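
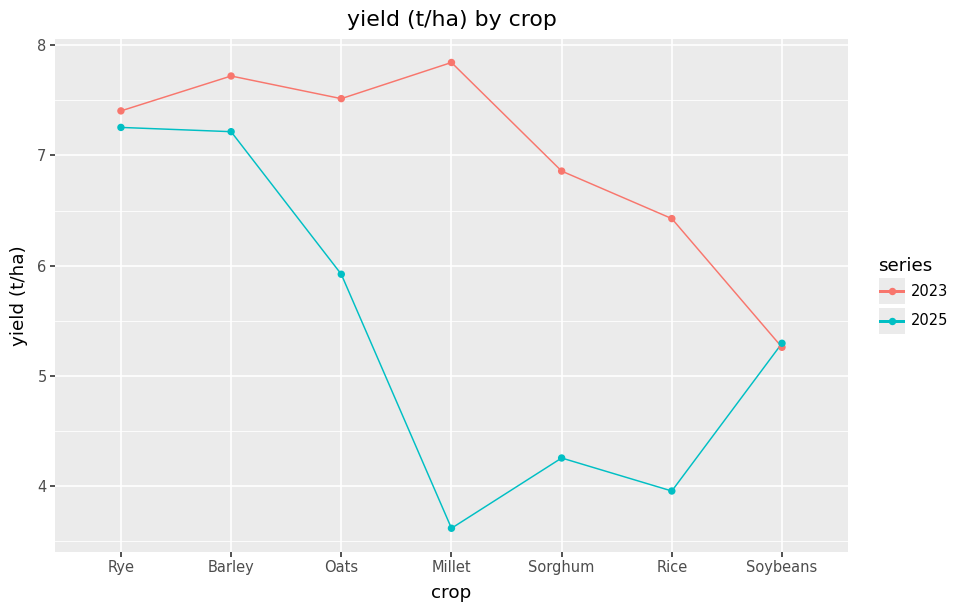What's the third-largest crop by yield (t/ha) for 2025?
Oats

Top 4 for 2025: Rye ≈ 7.5, Barley ≈ 7.0, Oats ≈ 6.0, Soybeans ≈ 5.5.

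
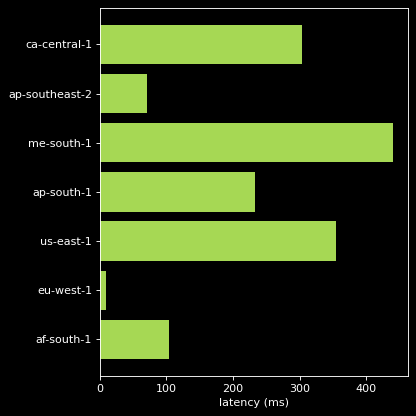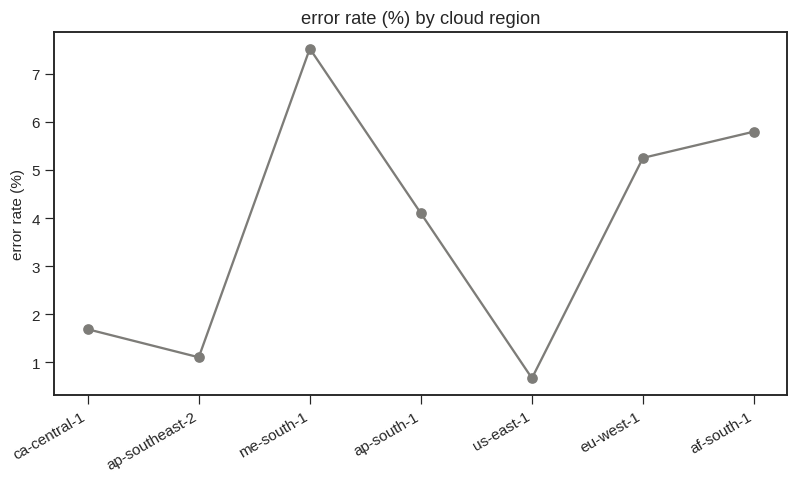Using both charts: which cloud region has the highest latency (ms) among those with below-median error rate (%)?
us-east-1

Chart 2 median error rate (%) ≈ 4; below-median cloud regions: ca-central-1, ap-southeast-2, us-east-1. Among those, us-east-1 has the highest latency (ms) (≈ 350).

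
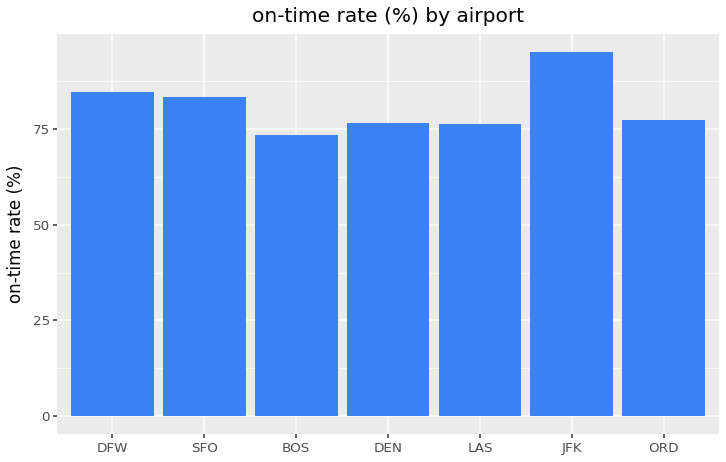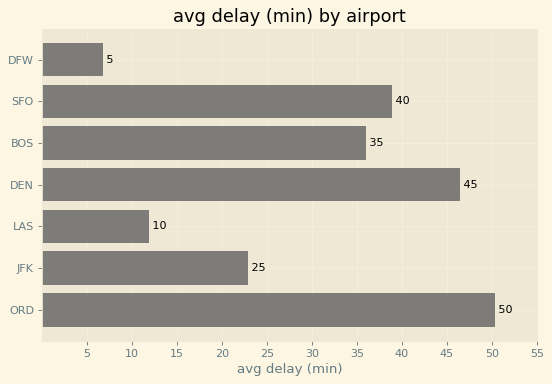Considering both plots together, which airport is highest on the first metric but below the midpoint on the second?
Chart 2 median avg delay (min) ≈ 35; below-median airports: DFW, LAS, JFK. Among those, JFK has the highest on-time rate (%) (≈ 100).

JFK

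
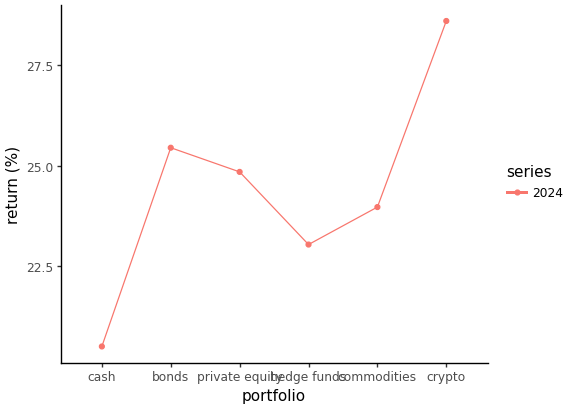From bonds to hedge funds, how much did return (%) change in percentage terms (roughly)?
≈ -8%

bonds ≈ 25, hedge funds ≈ 23; (23 − 25) / 25 ≈ -8%.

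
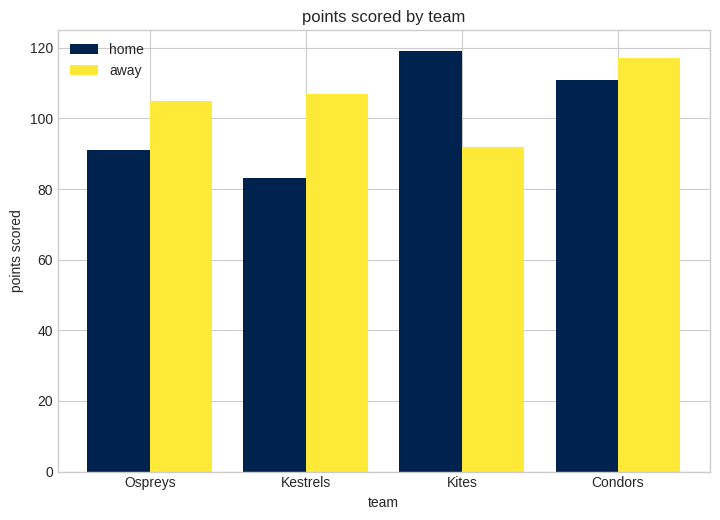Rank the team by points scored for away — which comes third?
Ospreys

Top 4 for away: Condors ≈ 120, Kestrels ≈ 110, Ospreys ≈ 100, Kites ≈ 90.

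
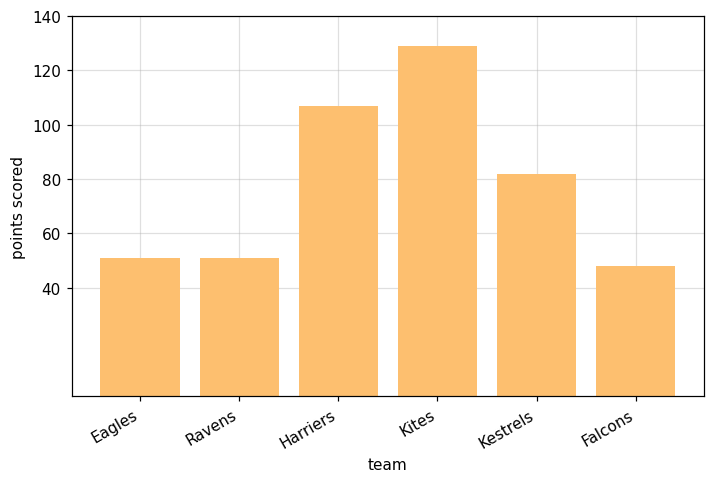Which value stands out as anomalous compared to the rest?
Kites

Kites ≈ 120; the rest sit between ≈ 40 and ≈ 100.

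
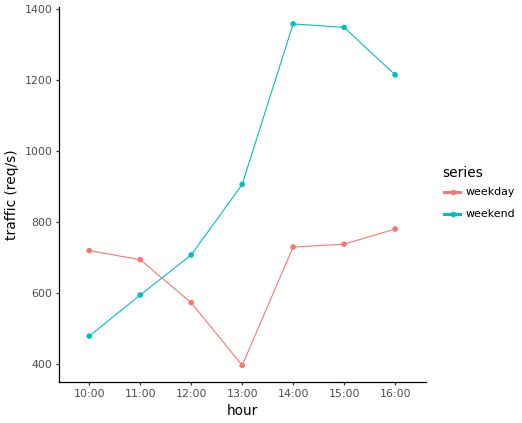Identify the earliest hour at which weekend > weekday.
12:00

11:00: weekend ≈ 600 vs weekday ≈ 700 (not yet); 12:00: weekend ≈ 700 vs weekday ≈ 600 (first crossover).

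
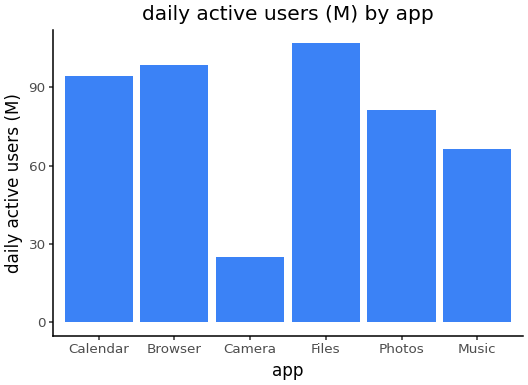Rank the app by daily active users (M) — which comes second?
Top 3: Files ≈ 110, Browser ≈ 100, Calendar ≈ 90.

Browser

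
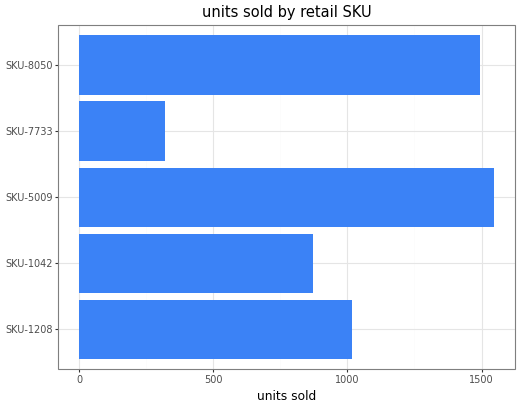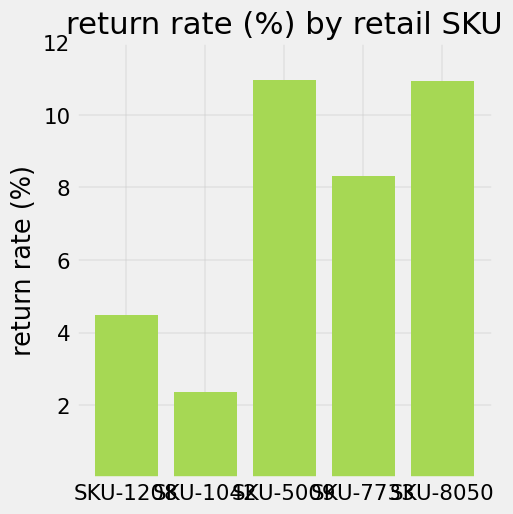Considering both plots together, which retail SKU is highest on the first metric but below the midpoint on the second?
Chart 2 median return rate (%) ≈ 8; below-median retail SKUs: SKU-1208, SKU-1042. Among those, SKU-1208 has the highest units sold (≈ 1000).

SKU-1208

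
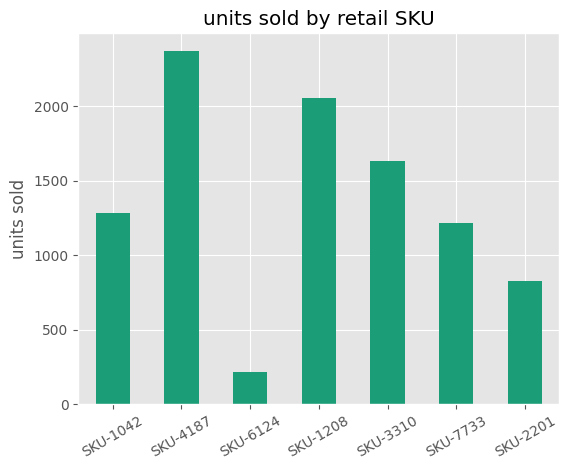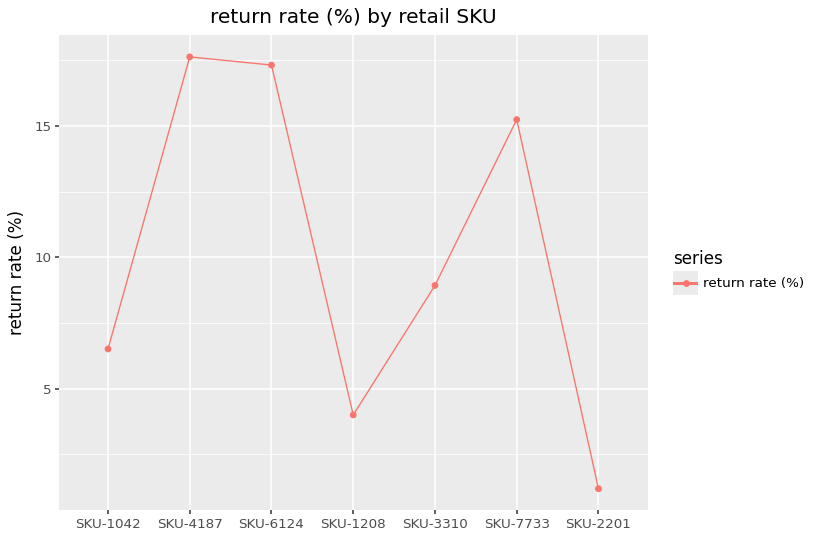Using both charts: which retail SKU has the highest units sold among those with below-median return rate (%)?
Chart 2 median return rate (%) ≈ 8; below-median retail SKUs: SKU-1042, SKU-1208, SKU-2201. Among those, SKU-1208 has the highest units sold (≈ 2000).

SKU-1208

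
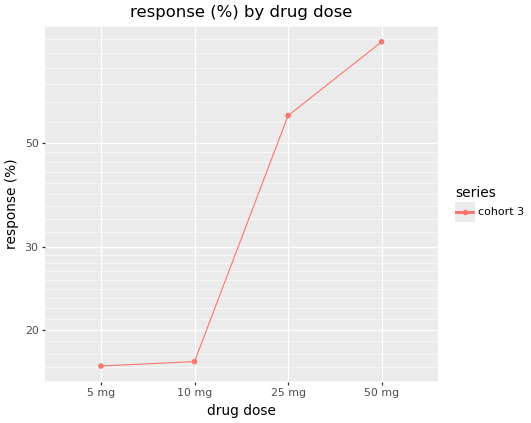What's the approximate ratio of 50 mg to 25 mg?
50 mg ≈ 80, 25 mg ≈ 60; 80/60 ≈ 1.33.

≈ 1.33×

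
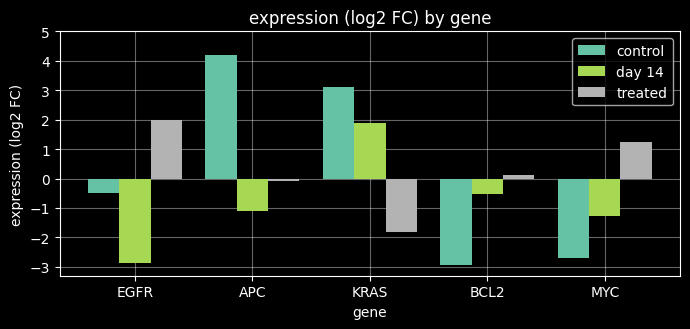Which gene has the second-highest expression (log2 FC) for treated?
MYC

Top 3 for treated: EGFR ≈ 2, MYC ≈ 1, BCL2 ≈ 0.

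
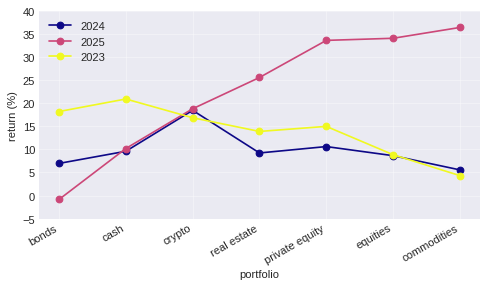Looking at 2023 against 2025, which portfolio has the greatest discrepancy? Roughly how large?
commodities: 2023 ≈ 5, 2025 ≈ 35 → gap ≈ 30. Next-largest (equities) is only ≈ 25.

commodities, ≈ 30 %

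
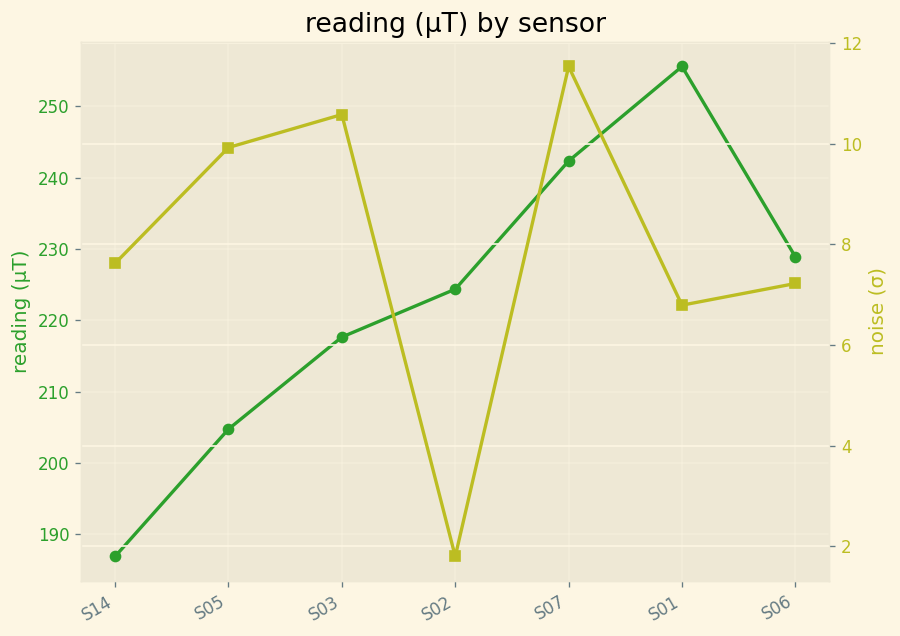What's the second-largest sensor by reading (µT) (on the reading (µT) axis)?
Top 3 (on the reading (µT) axis): S01 ≈ 260, S07 ≈ 240, S06 ≈ 230.

S07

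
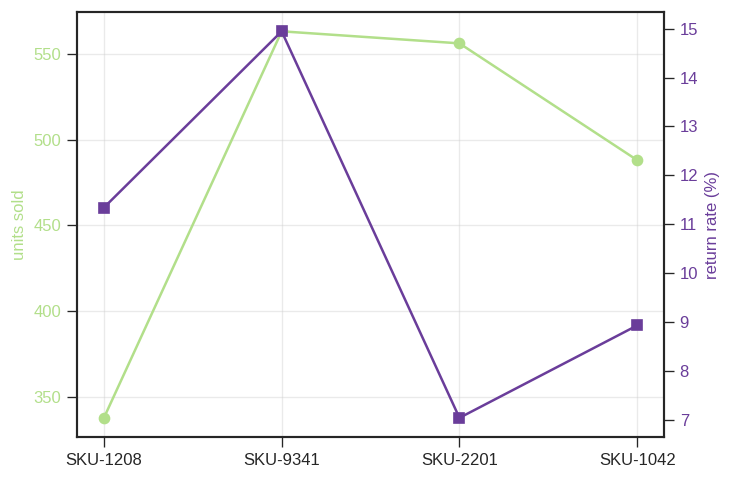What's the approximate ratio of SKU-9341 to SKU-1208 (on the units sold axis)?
≈ 1.65×

SKU-9341 ≈ 560, SKU-1208 ≈ 340; 560/340 ≈ 1.65.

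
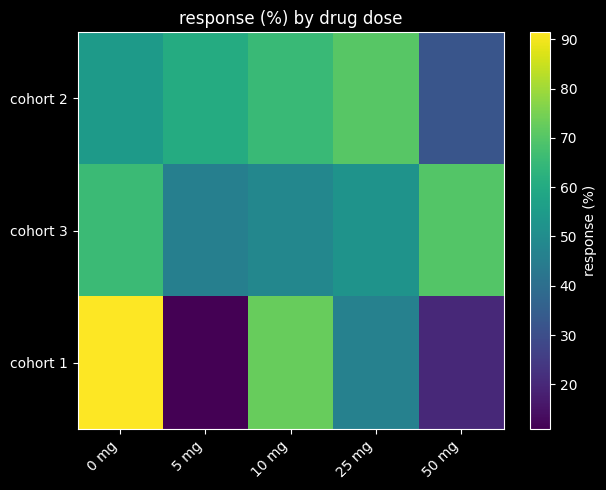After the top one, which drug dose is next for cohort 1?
10 mg

Top 3 for cohort 1: 0 mg ≈ 90, 10 mg ≈ 70, 25 mg ≈ 50.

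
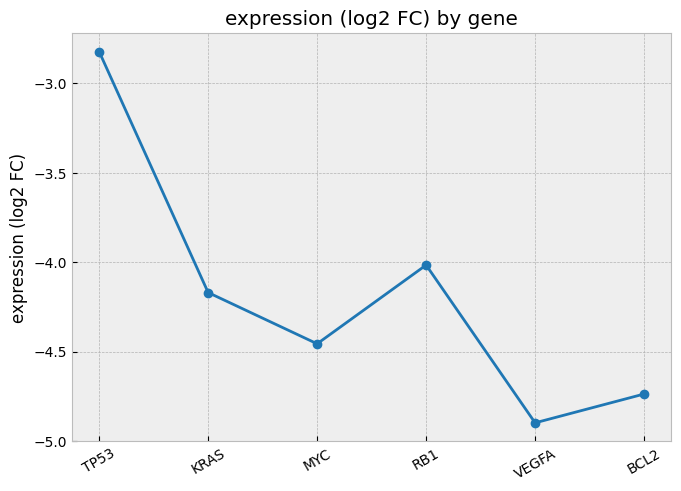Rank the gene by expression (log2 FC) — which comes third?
Top 4: TP53 ≈ -2.8, RB1 ≈ -4.0, KRAS ≈ -4.2, MYC ≈ -4.4.

KRAS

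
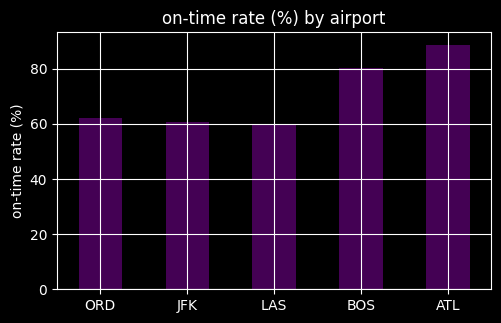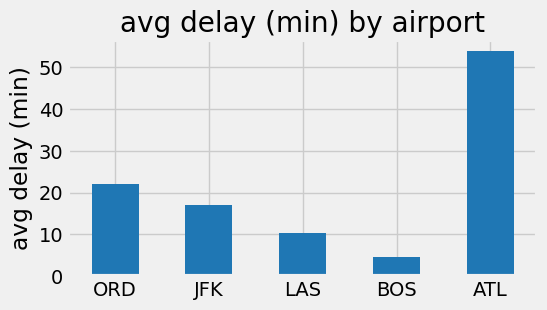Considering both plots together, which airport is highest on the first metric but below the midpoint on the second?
BOS

Chart 2 median avg delay (min) ≈ 15; below-median airports: LAS, BOS. Among those, BOS has the highest on-time rate (%) (≈ 80).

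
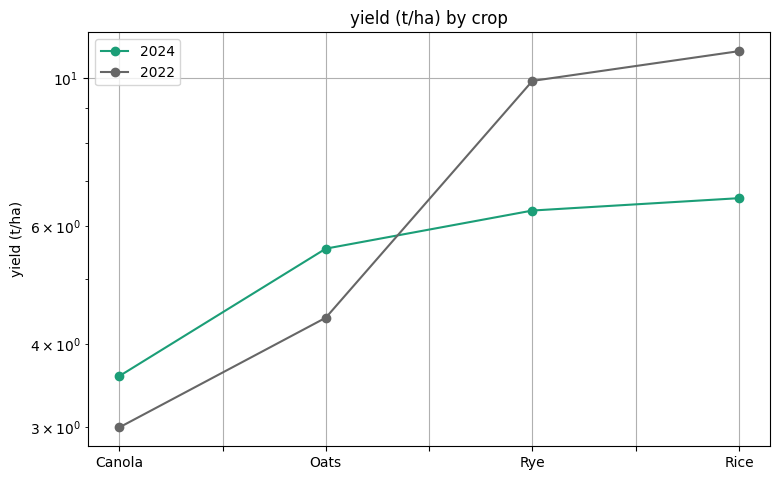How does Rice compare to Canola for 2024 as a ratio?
Rice ≈ 7, Canola ≈ 4; 7/4 ≈ 1.75.

≈ 1.75×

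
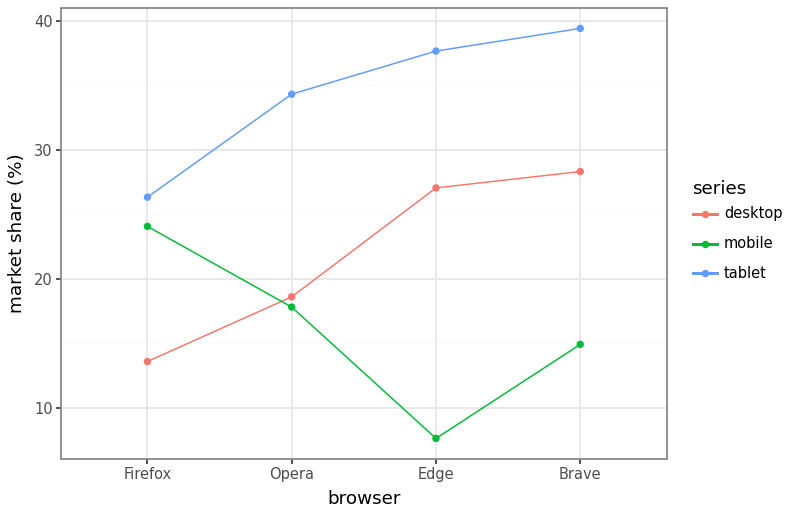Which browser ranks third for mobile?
Brave

Top 4 for mobile: Firefox ≈ 25, Opera ≈ 20, Brave ≈ 15, Edge ≈ 10.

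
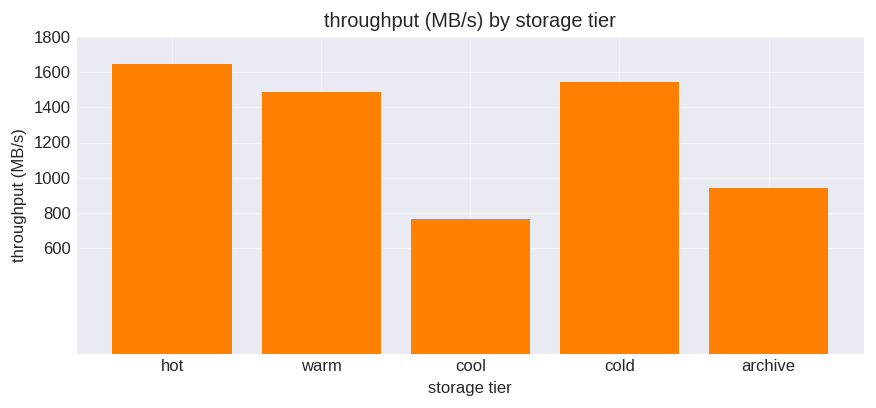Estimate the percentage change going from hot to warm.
≈ -12.5%

hot ≈ 1600, warm ≈ 1400; (1400 − 1600) / 1600 ≈ -12.5%.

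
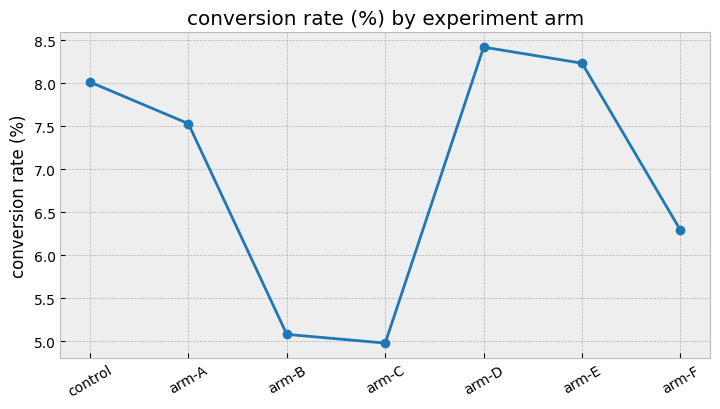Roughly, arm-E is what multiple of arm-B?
≈ 1.6×

arm-E ≈ 8.0, arm-B ≈ 5.0; 8.0/5.0 ≈ 1.6.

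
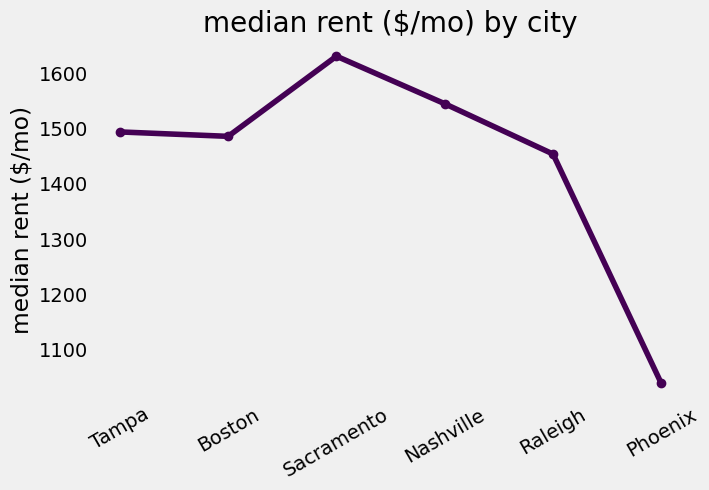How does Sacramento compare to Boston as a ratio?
Sacramento ≈ 1650, Boston ≈ 1500; 1650/1500 ≈ 1.1.

≈ 1.1×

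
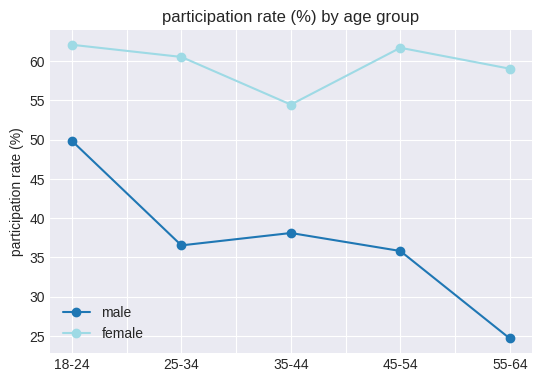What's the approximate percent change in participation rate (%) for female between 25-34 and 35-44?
≈ -8.3%

25-34 ≈ 60, 35-44 ≈ 55; (55 − 60) / 60 ≈ -8.3%.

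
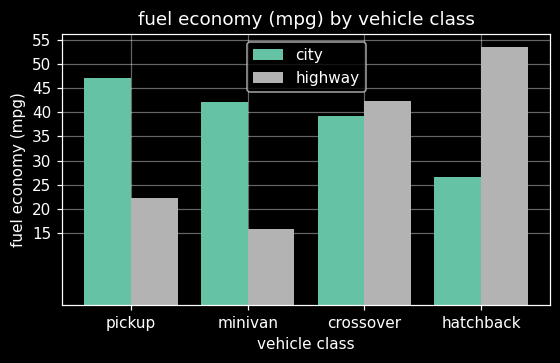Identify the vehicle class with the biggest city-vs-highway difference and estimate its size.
hatchback, ≈ 30 mpg

hatchback: city ≈ 25, highway ≈ 55 → gap ≈ 30. Next-largest (minivan) is only ≈ 25.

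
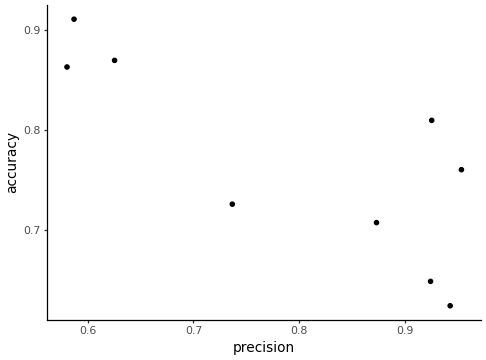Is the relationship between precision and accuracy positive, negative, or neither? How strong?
Points are negatively correlated; strong (|r| ≈ 0.8).

negative, strong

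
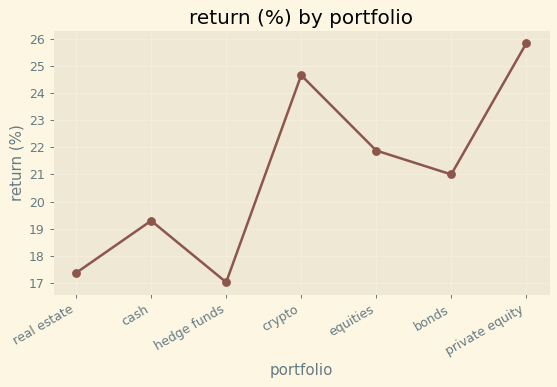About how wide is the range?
Max private equity ≈ 26, min hedge funds ≈ 17; range ≈ 9.

≈ 9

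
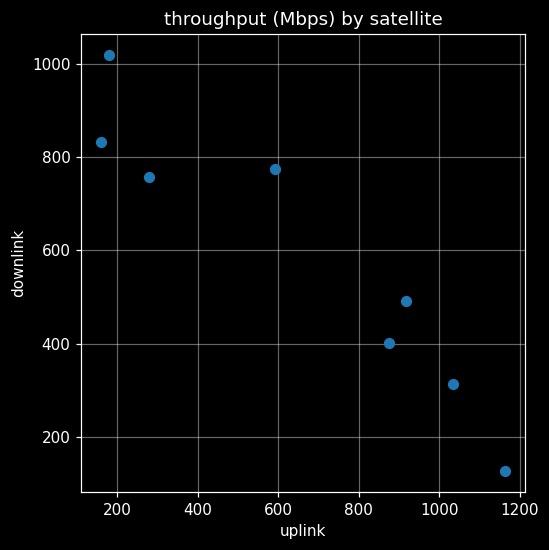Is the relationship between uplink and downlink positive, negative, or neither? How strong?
Points are negatively correlated; strong (|r| ≈ 0.9).

negative, strong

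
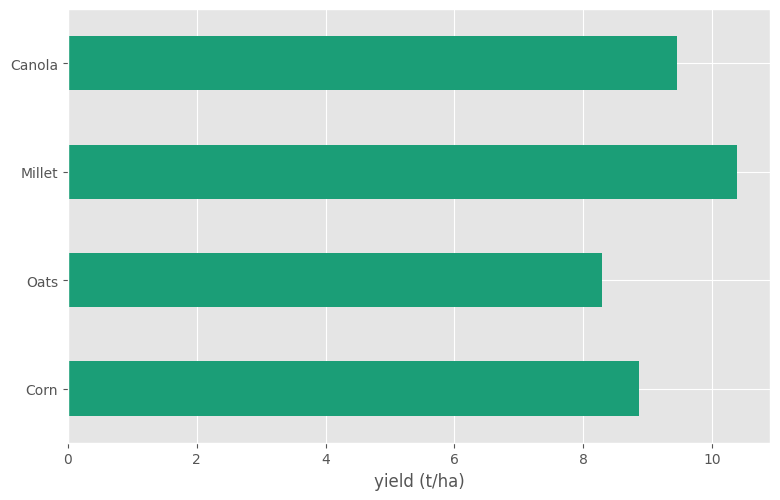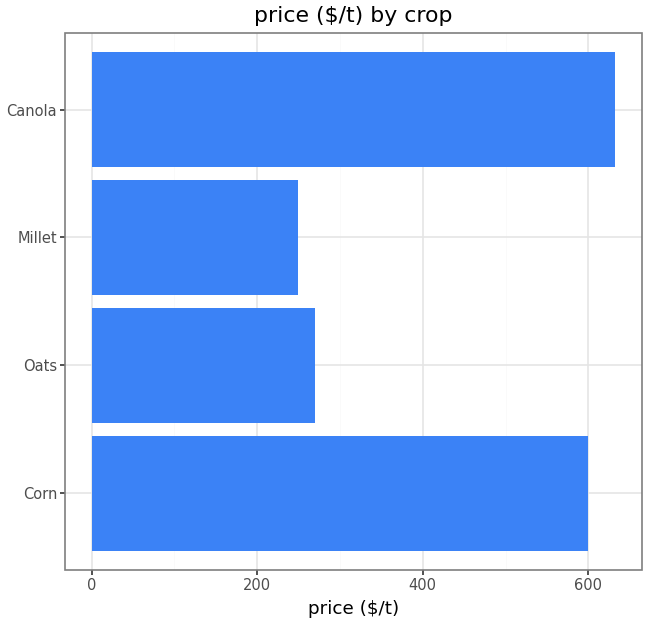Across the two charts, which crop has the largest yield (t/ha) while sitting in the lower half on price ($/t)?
Chart 2 median price ($/t) ≈ 400; below-median crops: Oats, Millet. Among those, Millet has the highest yield (t/ha) (≈ 10).

Millet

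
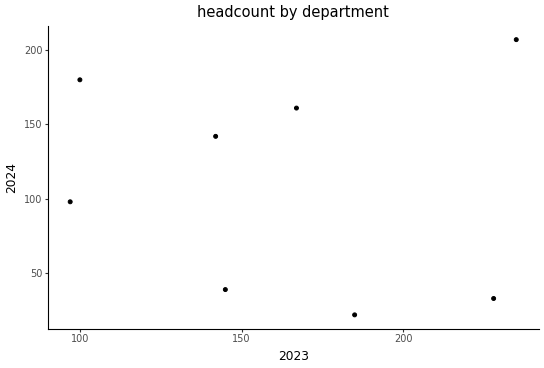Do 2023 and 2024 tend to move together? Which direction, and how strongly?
no clear correlation

Points are roughly uncorrelated; weak (|r| ≈ 0.1).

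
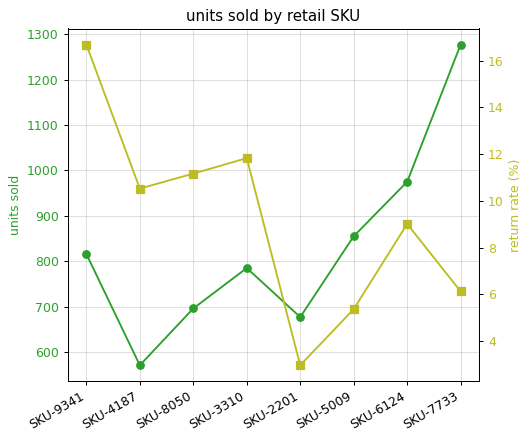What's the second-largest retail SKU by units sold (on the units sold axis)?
SKU-6124

Top 3 (on the units sold axis): SKU-7733 ≈ 1300, SKU-6124 ≈ 1000, SKU-5009 ≈ 900.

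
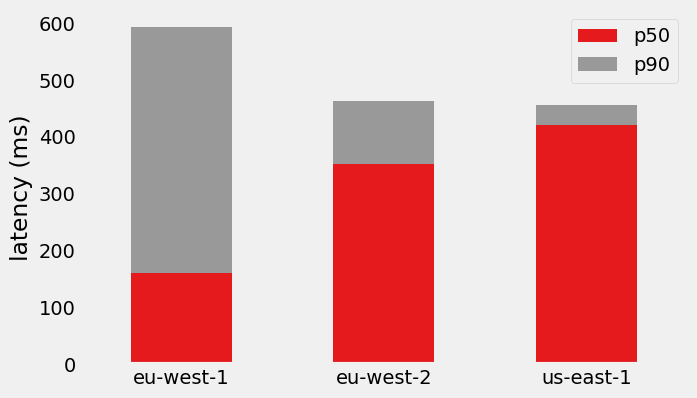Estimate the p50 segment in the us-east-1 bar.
≈ 400

p50 top ≈ 400, bottom ≈ 0; segment ≈ 400.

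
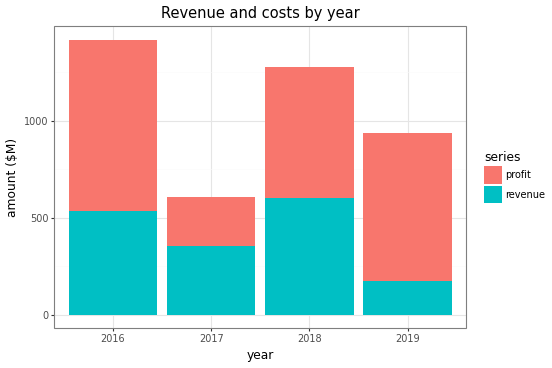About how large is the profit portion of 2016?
profit top ≈ 1400, bottom ≈ 600; segment ≈ 800.

≈ 800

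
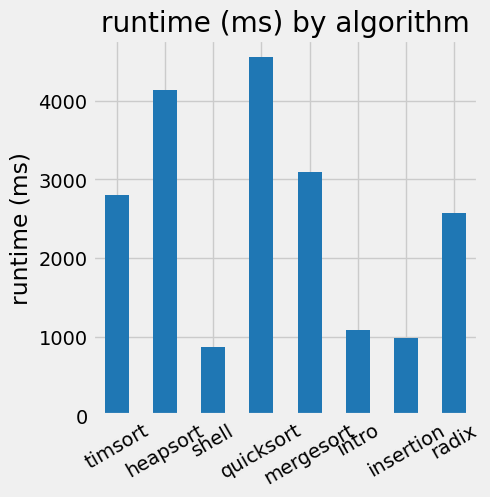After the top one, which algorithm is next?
Top 3: quicksort ≈ 4500, heapsort ≈ 4000, mergesort ≈ 3000.

heapsort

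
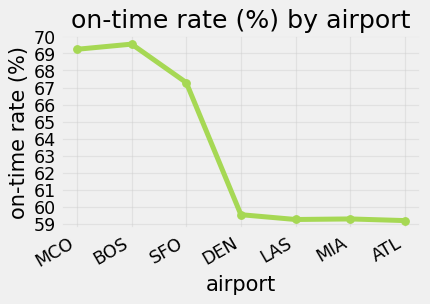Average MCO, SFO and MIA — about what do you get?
≈ 65

(69 + 67 + 59) / 3 ≈ 65.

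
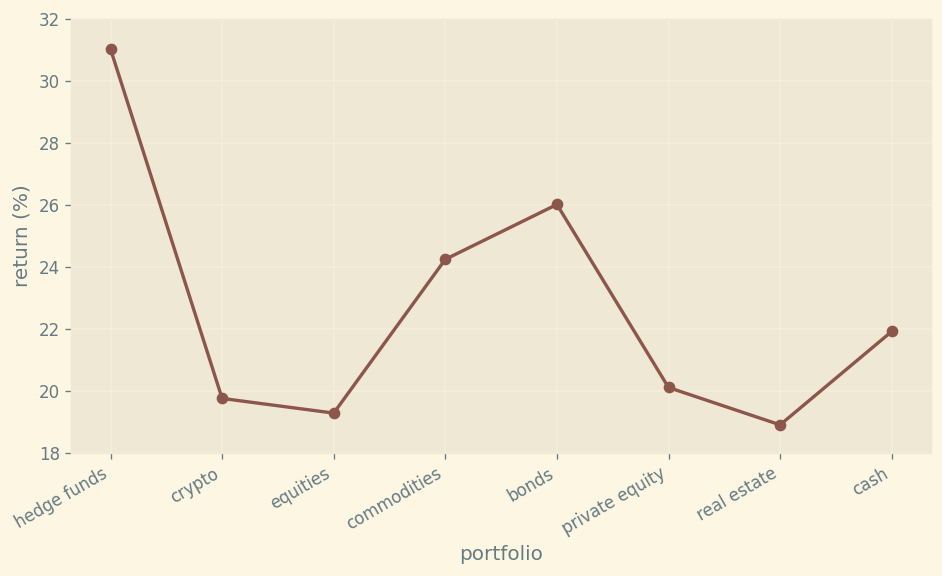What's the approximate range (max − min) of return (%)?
Max hedge funds ≈ 32, min real estate ≈ 18; range ≈ 14.

≈ 14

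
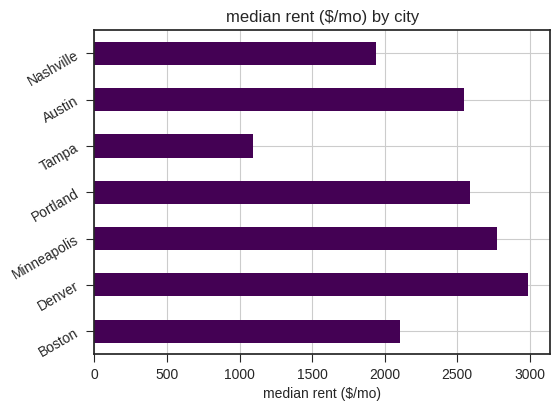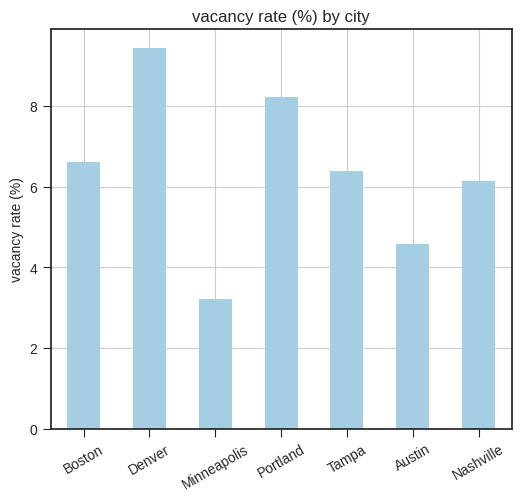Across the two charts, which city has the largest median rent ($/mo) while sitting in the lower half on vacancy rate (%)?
Chart 2 median vacancy rate (%) ≈ 6; below-median cities: Minneapolis, Austin, Nashville. Among those, Minneapolis has the highest median rent ($/mo) (≈ 3000).

Minneapolis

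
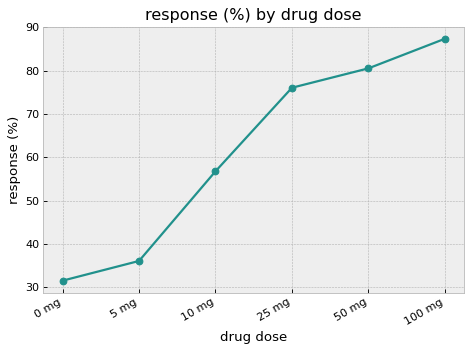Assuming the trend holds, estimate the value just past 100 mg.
Last three: 75, 80, 85 → slope ≈ 5/step → next ≈ 90.

≈ 90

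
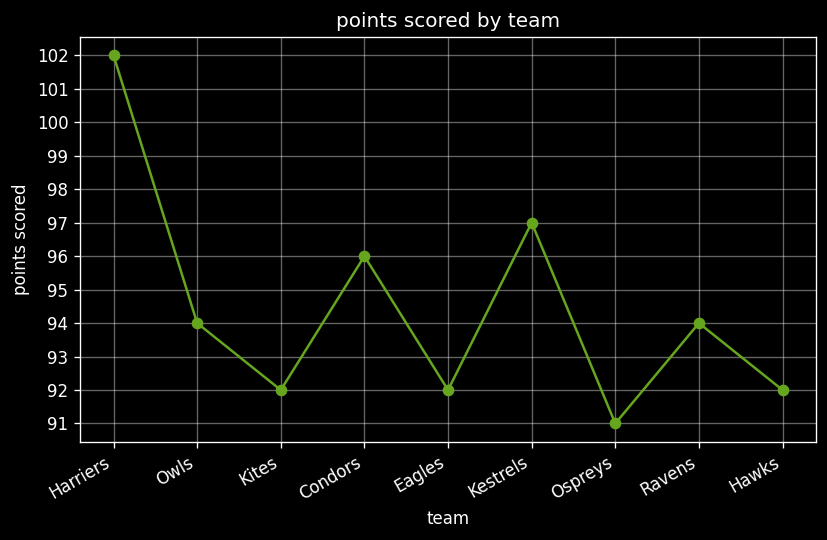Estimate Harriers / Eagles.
≈ 1.11×

Harriers ≈ 102, Eagles ≈ 92; 102/92 ≈ 1.11.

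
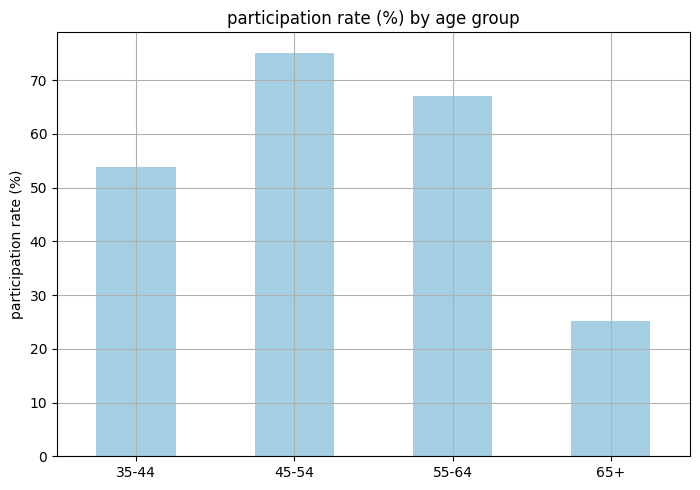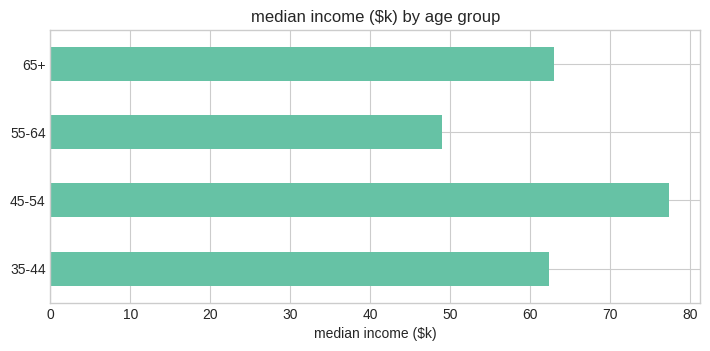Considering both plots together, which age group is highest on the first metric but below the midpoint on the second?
Chart 2 median median income ($k) ≈ 60; below-median age groups: 35-44, 55-64. Among those, 55-64 has the highest participation rate (%) (≈ 70).

55-64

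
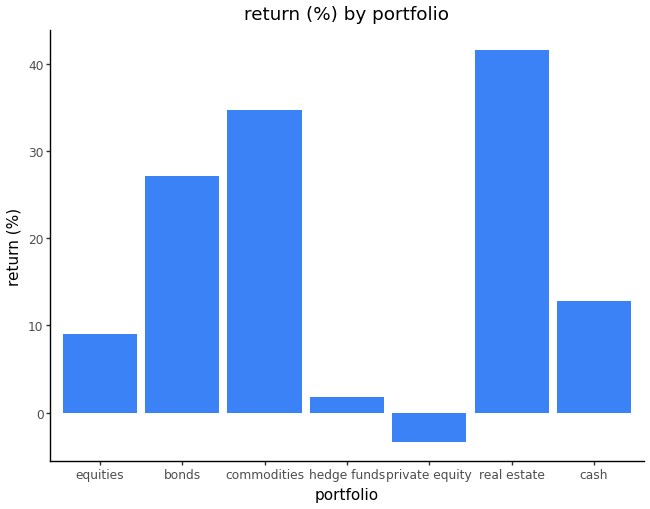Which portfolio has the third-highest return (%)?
bonds

Top 4: real estate ≈ 40, commodities ≈ 35, bonds ≈ 25, cash ≈ 15.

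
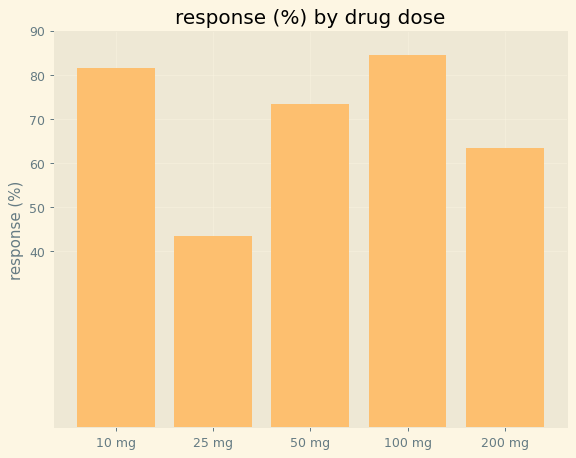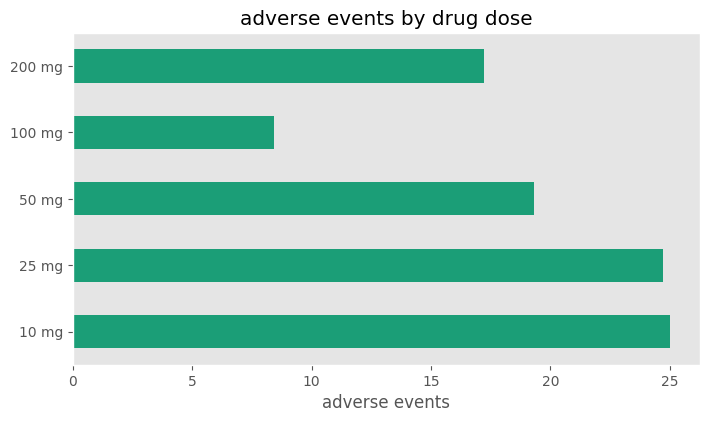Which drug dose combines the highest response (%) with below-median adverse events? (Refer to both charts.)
Chart 2 median adverse events ≈ 20; below-median drug doses: 100 mg, 200 mg. Among those, 100 mg has the highest response (%) (≈ 80).

100 mg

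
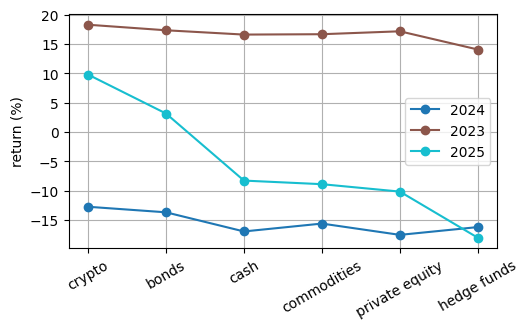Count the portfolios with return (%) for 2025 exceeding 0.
2

Above 0: crypto, bonds.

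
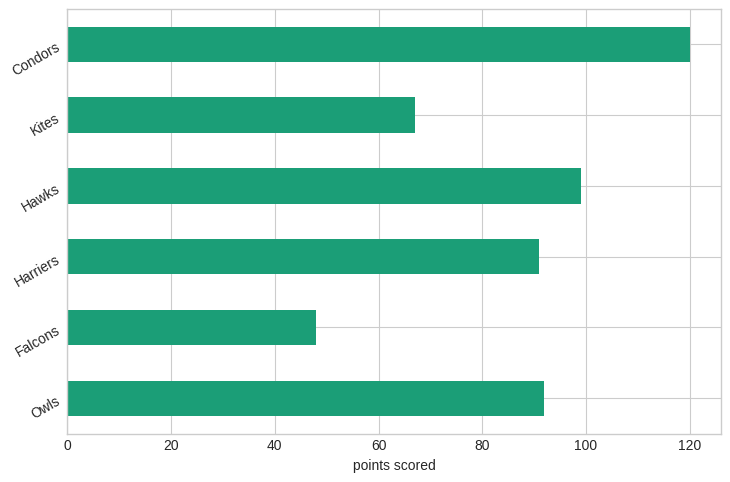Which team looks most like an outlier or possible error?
Falcons ≈ 50; the rest sit between ≈ 70 and ≈ 120.

Falcons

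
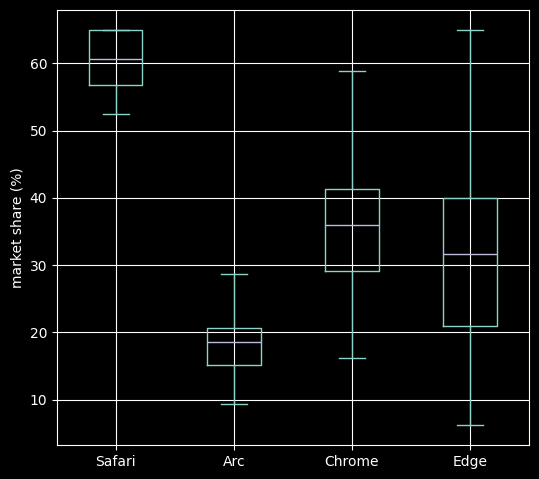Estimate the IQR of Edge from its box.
≈ 20

Q3 ≈ 40, Q1 ≈ 20; IQR ≈ 20.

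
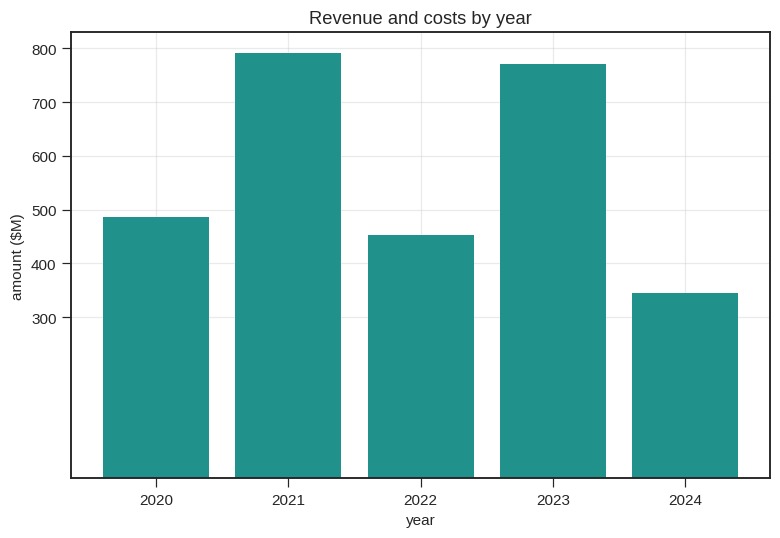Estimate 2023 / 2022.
2023 ≈ 800, 2022 ≈ 500; 800/500 ≈ 1.6.

≈ 1.6×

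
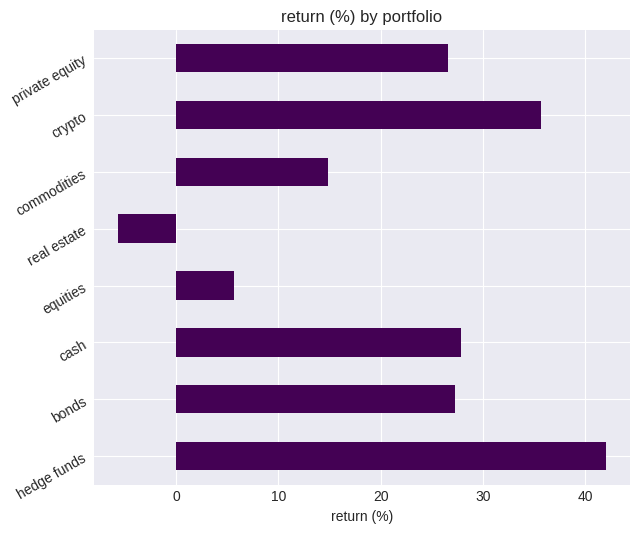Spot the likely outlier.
real estate

real estate ≈ -5; the rest sit between ≈ 5 and ≈ 40.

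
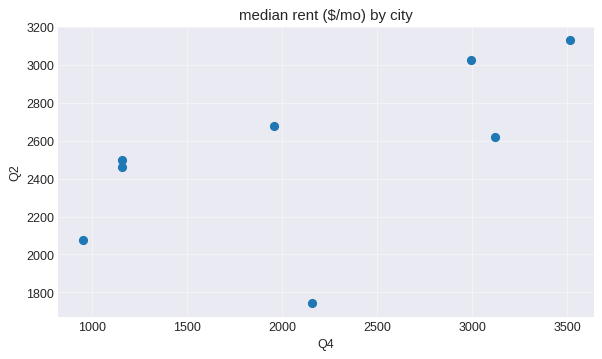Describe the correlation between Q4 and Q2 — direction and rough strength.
positive, moderate

Points are positively correlated; moderate (|r| ≈ 0.6).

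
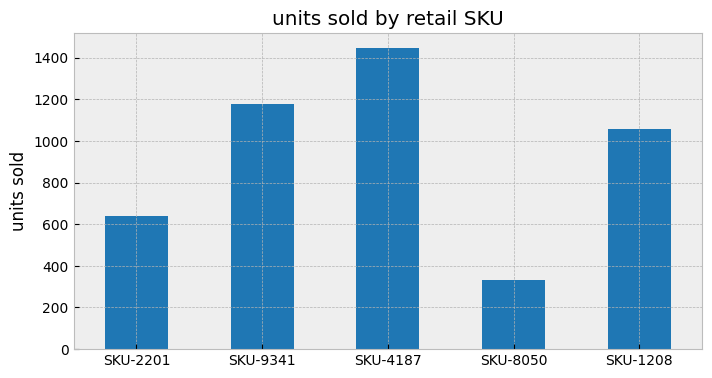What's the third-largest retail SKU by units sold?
SKU-1208

Top 4: SKU-4187 ≈ 1400, SKU-9341 ≈ 1200, SKU-1208 ≈ 1000, SKU-2201 ≈ 600.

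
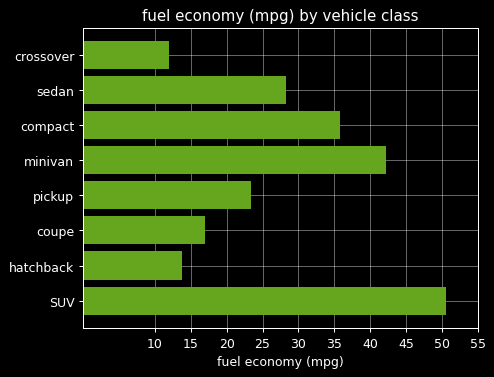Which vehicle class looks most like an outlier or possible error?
SUV ≈ 50; the rest sit between ≈ 10 and ≈ 40.

SUV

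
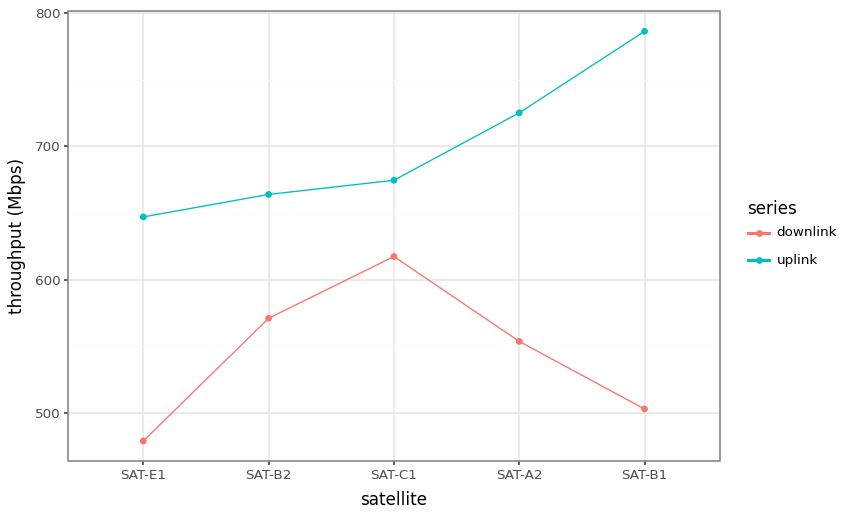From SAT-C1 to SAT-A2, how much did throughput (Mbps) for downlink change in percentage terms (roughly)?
SAT-C1 ≈ 600, SAT-A2 ≈ 550; (550 − 600) / 600 ≈ -8.3%.

≈ -8.3%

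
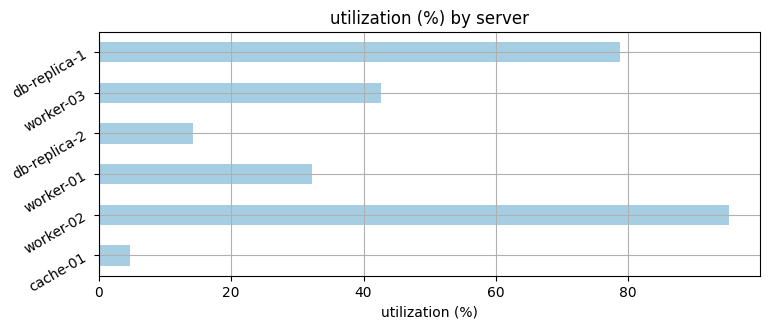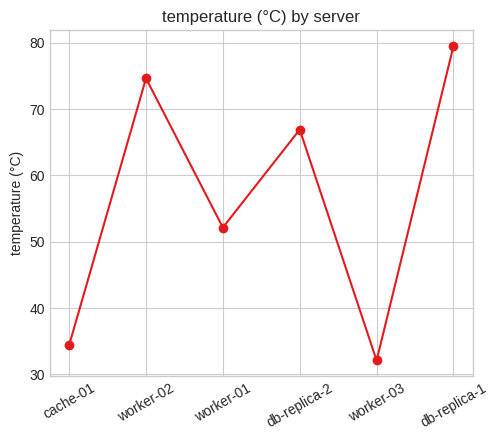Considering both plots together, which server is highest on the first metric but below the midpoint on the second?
worker-03

Chart 2 median temperature (°C) ≈ 60; below-median servers: cache-01, worker-01, worker-03. Among those, worker-03 has the highest utilization (%) (≈ 40).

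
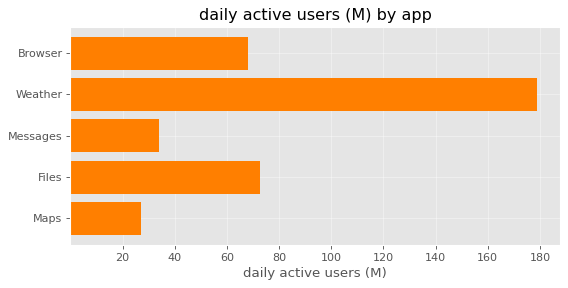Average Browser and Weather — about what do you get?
≈ 120

(60 + 180) / 2 ≈ 120.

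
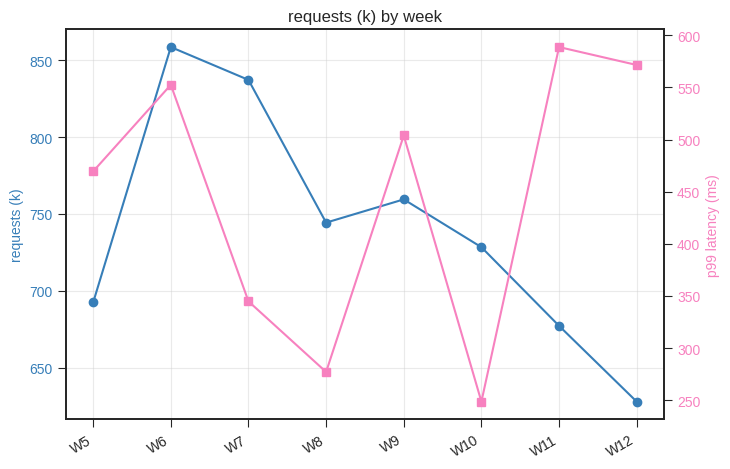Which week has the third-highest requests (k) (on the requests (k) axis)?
W9

Top 4 (on the requests (k) axis): W6 ≈ 860, W7 ≈ 840, W9 ≈ 760, W8 ≈ 740.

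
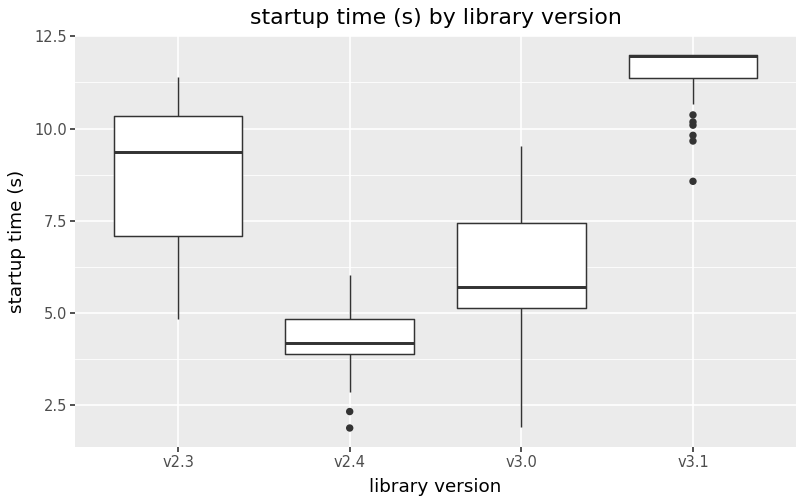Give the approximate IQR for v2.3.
≈ 3

Q3 ≈ 10, Q1 ≈ 7; IQR ≈ 3.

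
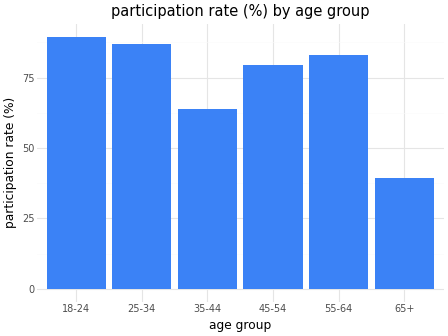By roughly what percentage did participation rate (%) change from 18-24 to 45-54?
≈ -11.1%

18-24 ≈ 90, 45-54 ≈ 80; (80 − 90) / 90 ≈ -11.1%.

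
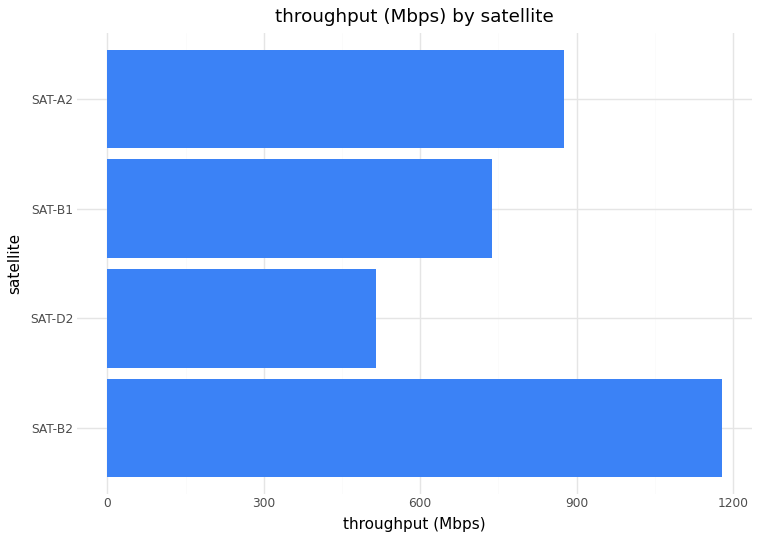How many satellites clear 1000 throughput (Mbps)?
Above 1000: SAT-B2.

1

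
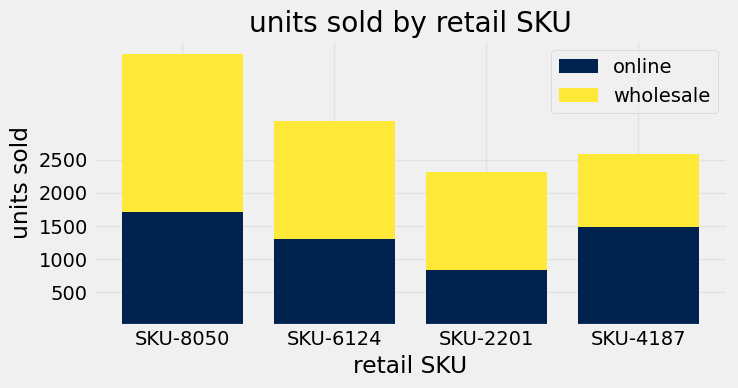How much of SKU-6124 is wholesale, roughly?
≈ 1500

wholesale top ≈ 3000, bottom ≈ 1500; segment ≈ 1500.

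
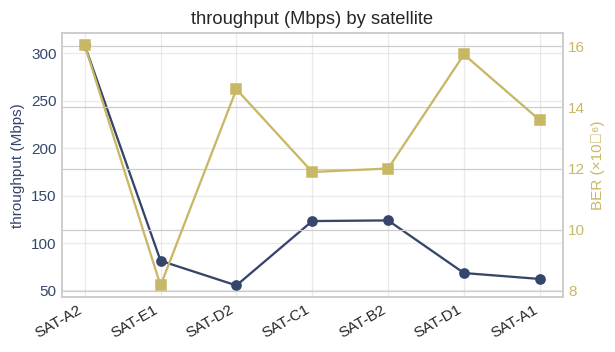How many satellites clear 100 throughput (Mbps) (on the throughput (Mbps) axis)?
Above 100: SAT-A2, SAT-C1, SAT-B2.

3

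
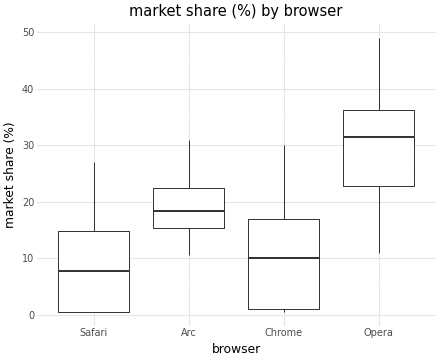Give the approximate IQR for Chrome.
≈ 14

Q3 ≈ 16, Q1 ≈ 2; IQR ≈ 14.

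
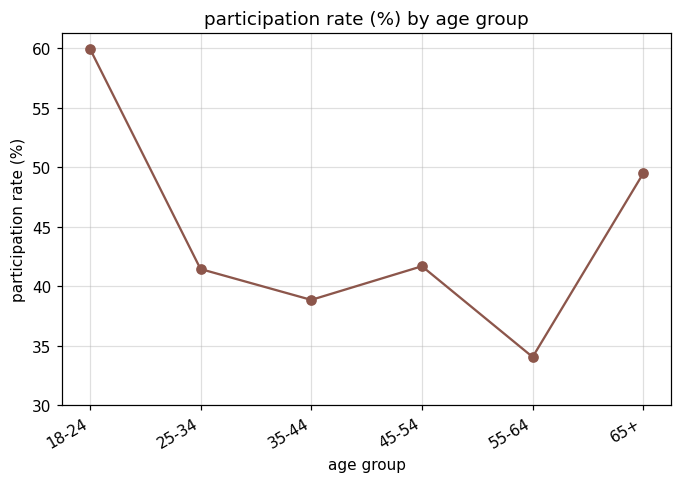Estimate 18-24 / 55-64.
18-24 ≈ 60, 55-64 ≈ 35; 60/35 ≈ 1.71.

≈ 1.71×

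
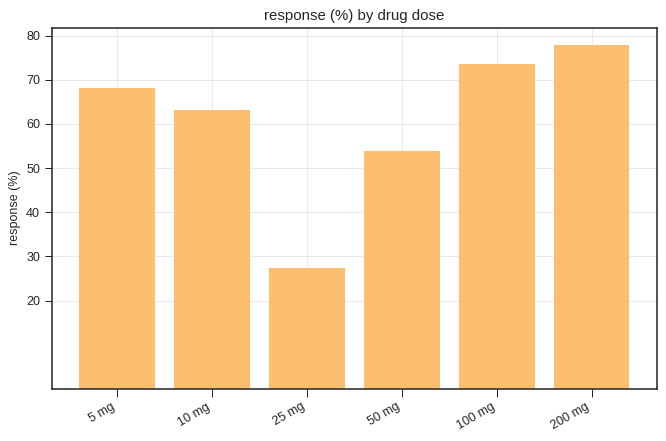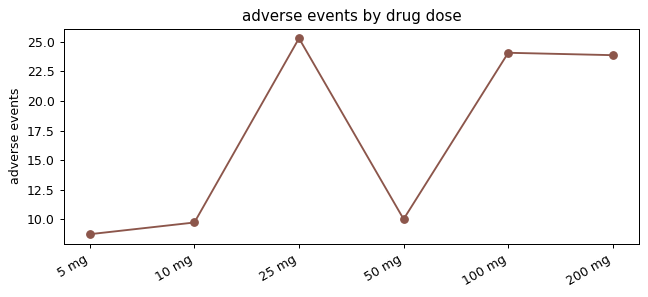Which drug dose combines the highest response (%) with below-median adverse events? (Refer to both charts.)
Chart 2 median adverse events ≈ 15; below-median drug doses: 5 mg, 10 mg, 50 mg. Among those, 5 mg has the highest response (%) (≈ 70).

5 mg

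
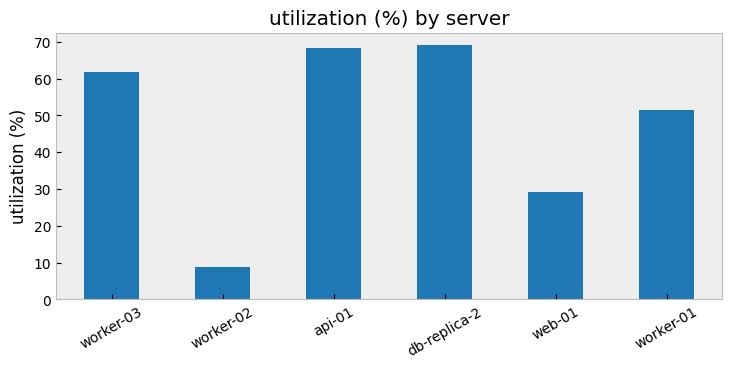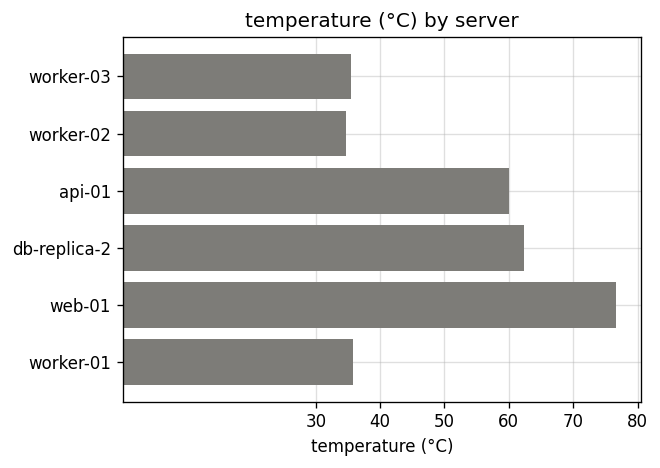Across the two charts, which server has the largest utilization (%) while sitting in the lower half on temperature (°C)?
worker-03

Chart 2 median temperature (°C) ≈ 50; below-median servers: worker-03, worker-02, worker-01. Among those, worker-03 has the highest utilization (%) (≈ 60).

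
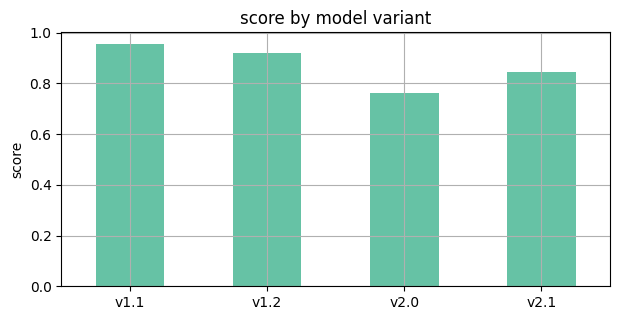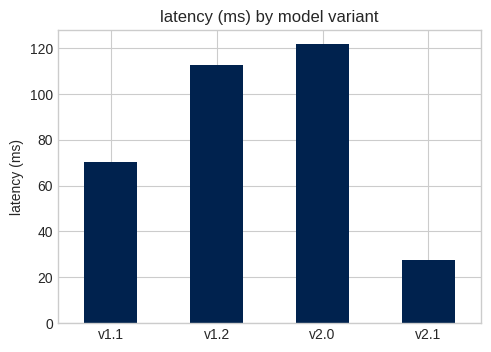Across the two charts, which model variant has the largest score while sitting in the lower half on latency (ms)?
Chart 2 median latency (ms) ≈ 100; below-median model variants: v1.1, v2.1. Among those, v1.1 has the highest score (≈ 1).

v1.1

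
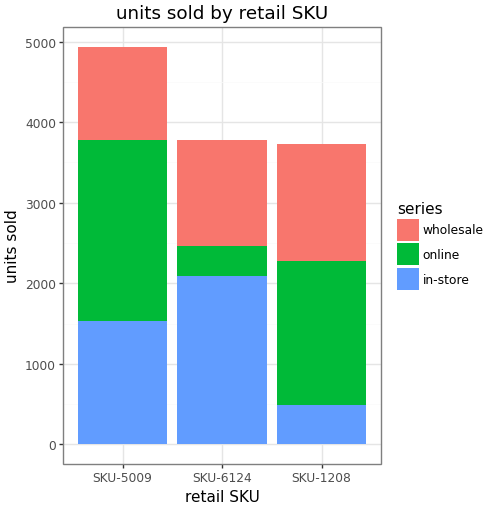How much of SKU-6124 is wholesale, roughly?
wholesale top ≈ 4000, bottom ≈ 2500; segment ≈ 1500.

≈ 1500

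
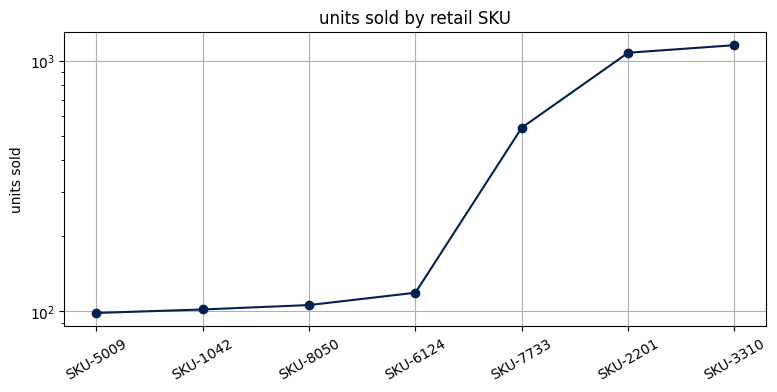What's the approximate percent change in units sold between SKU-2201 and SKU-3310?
≈ +9.1%

SKU-2201 ≈ 1100, SKU-3310 ≈ 1200; (1200 − 1100) / 1100 ≈ +9.1%.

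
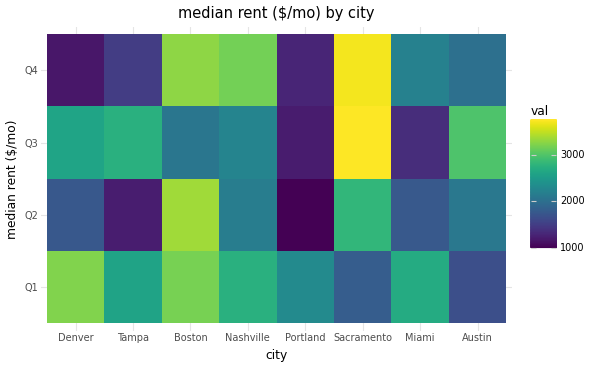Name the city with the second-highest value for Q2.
Top 3 for Q2: Boston ≈ 3500, Sacramento ≈ 3000, Nashville ≈ 2000.

Sacramento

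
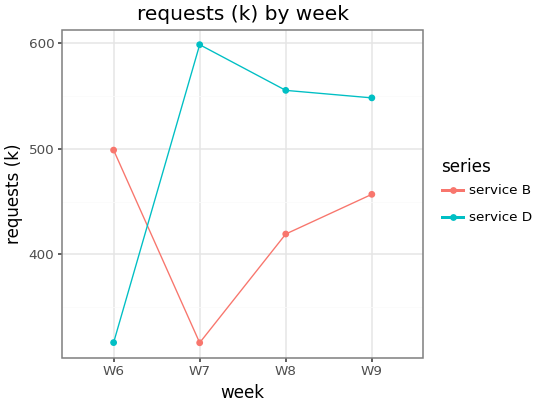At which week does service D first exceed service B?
W6: service D ≈ 325 vs service B ≈ 500 (not yet); W7: service D ≈ 600 vs service B ≈ 325 (first crossover).

W7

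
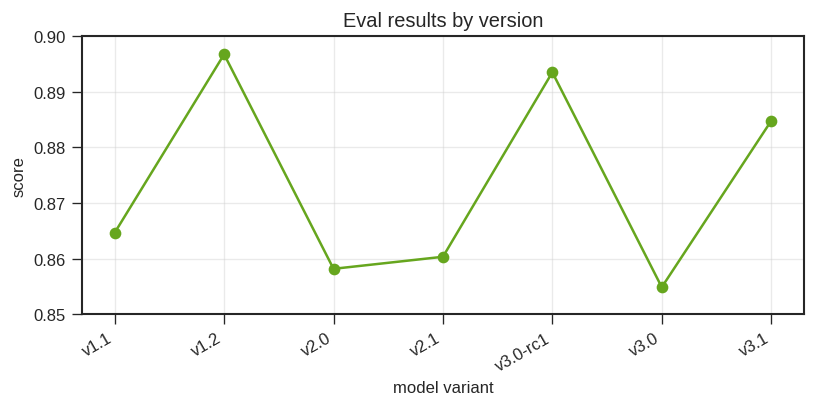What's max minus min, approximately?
≈ 0.05

Max v1.2 ≈ 0.90, min v3.0 ≈ 0.85; range ≈ 0.05.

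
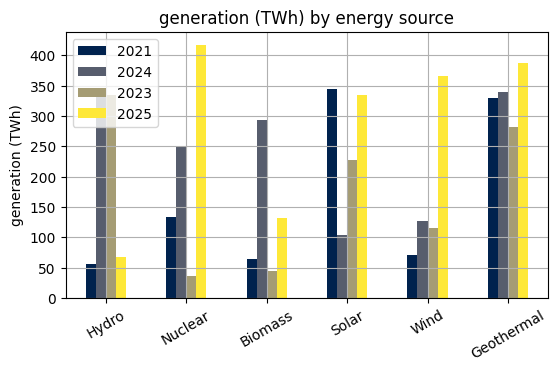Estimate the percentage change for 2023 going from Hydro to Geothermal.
≈ -14.3%

Hydro ≈ 350, Geothermal ≈ 300; (300 − 350) / 350 ≈ -14.3%.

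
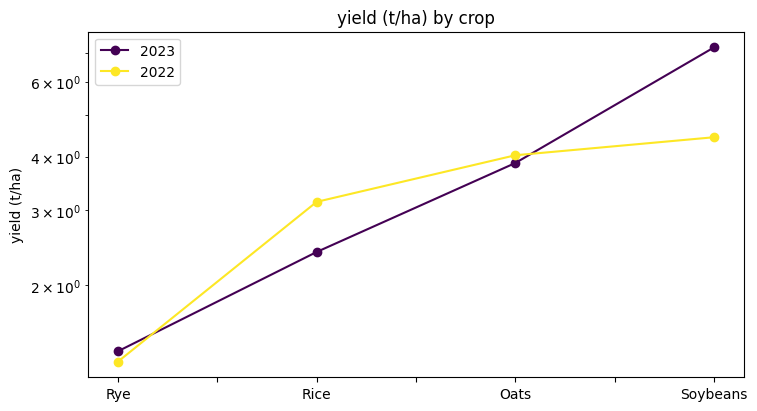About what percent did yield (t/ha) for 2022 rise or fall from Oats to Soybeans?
≈ +12.5%

Oats ≈ 4.0, Soybeans ≈ 4.5; (4.5 − 4.0) / 4.0 ≈ +12.5%.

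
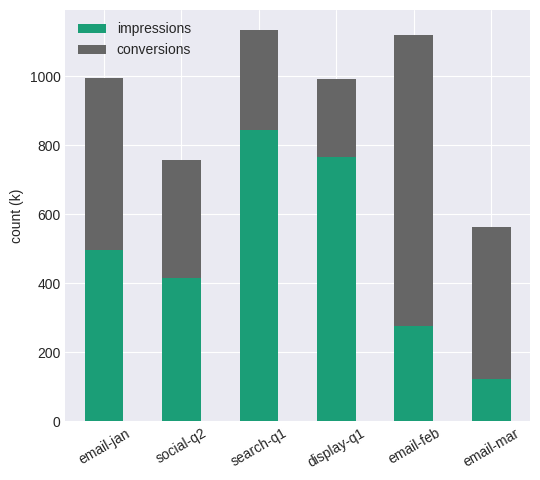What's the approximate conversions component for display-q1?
≈ 200

conversions top ≈ 1000, bottom ≈ 800; segment ≈ 200.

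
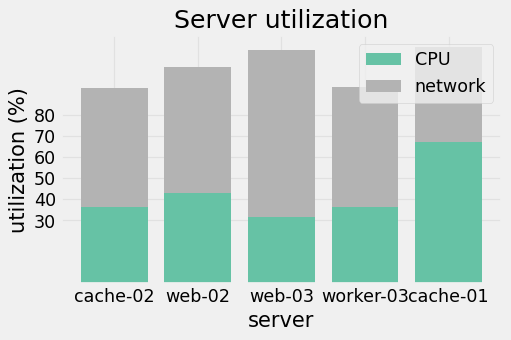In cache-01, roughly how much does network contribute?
network top ≈ 110, bottom ≈ 70; segment ≈ 40.

≈ 40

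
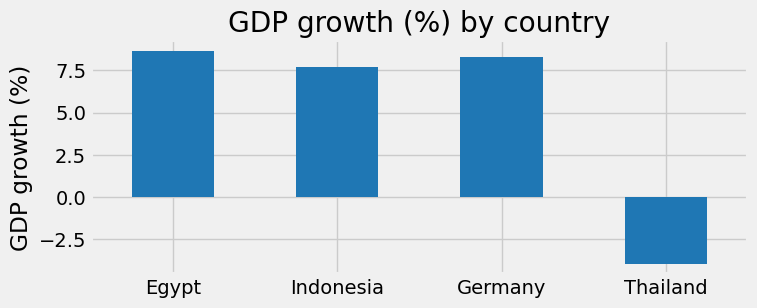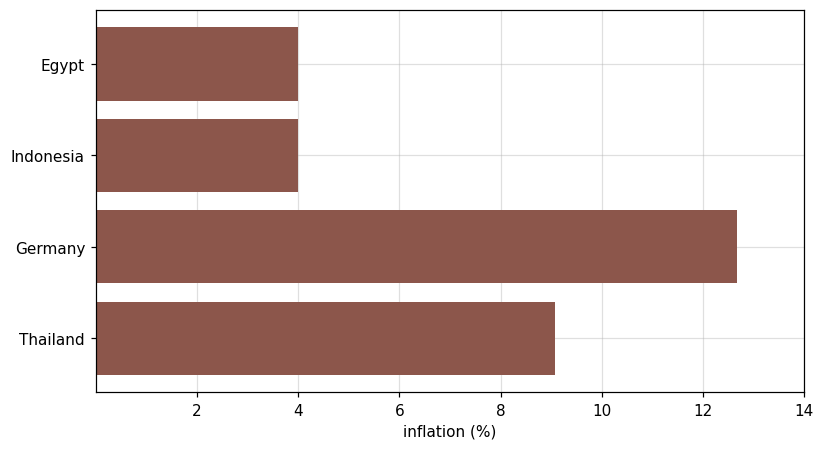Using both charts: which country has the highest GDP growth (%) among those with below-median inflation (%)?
Chart 2 median inflation (%) ≈ 6; below-median countries: Egypt, Indonesia. Among those, Egypt has the highest GDP growth (%) (≈ 9).

Egypt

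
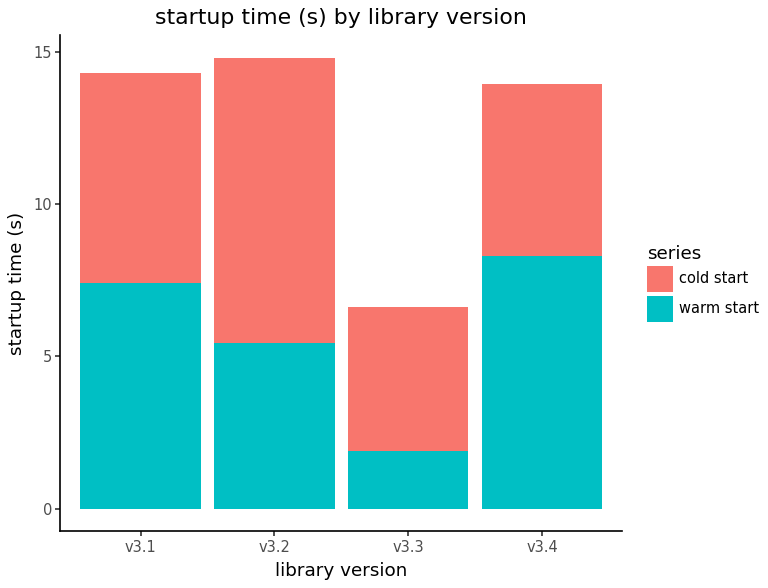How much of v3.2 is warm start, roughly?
warm start top ≈ 6, bottom ≈ 0; segment ≈ 6.

≈ 6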